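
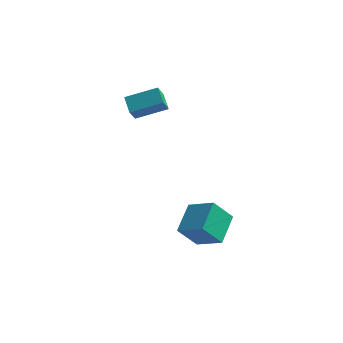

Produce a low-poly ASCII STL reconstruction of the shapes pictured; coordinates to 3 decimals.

solid 
facet normal -0.466 0.744 0.478
outer loop
vertex -2.369 3.103 3.617
vertex -1.093 3.588 4.107
vertex -2.288 3.612 2.904
endloop
endfacet
facet normal -0.880 -0.334 -0.338
outer loop
vertex -1.887 2.972 2.493
vertex -2.369 3.103 3.617
vertex -2.288 3.612 2.904
endloop
endfacet
facet normal -0.466 0.744 0.478
outer loop
vertex -2.288 3.612 2.904
vertex -1.093 3.588 4.107
vertex -1.012 4.097 3.394
endloop
endfacet
facet normal 0.092 0.578 -0.811
outer loop
vertex -1.012 4.097 3.394
vertex -1.887 2.972 2.493
vertex -2.288 3.612 2.904
endloop
endfacet
facet normal -0.092 -0.578 0.811
outer loop
vertex -2.369 3.103 3.617
vertex -0.692 2.948 3.696
vertex -1.093 3.588 4.107
endloop
endfacet
facet normal -0.880 -0.334 -0.338
outer loop
vertex -1.968 2.463 3.206
vertex -2.369 3.103 3.617
vertex -1.887 2.972 2.493
endloop
endfacet
facet normal -0.092 -0.578 0.811
outer loop
vertex -1.968 2.463 3.206
vertex -0.692 2.948 3.696
vertex -2.369 3.103 3.617
endloop
endfacet
facet normal 0.880 0.334 0.338
outer loop
vertex -1.093 3.588 4.107
vertex -0.692 2.948 3.696
vertex -1.012 4.097 3.394
endloop
endfacet
facet normal 0.092 0.578 -0.811
outer loop
vertex -0.611 3.457 2.983
vertex -1.887 2.972 2.493
vertex -1.012 4.097 3.394
endloop
endfacet
facet normal 0.880 0.334 0.338
outer loop
vertex -1.012 4.097 3.394
vertex -0.692 2.948 3.696
vertex -0.611 3.457 2.983
endloop
endfacet
facet normal 0.466 -0.744 -0.478
outer loop
vertex -0.611 3.457 2.983
vertex -1.968 2.463 3.206
vertex -1.887 2.972 2.493
endloop
endfacet
facet normal 0.466 -0.744 -0.478
outer loop
vertex -0.692 2.948 3.696
vertex -1.968 2.463 3.206
vertex -0.611 3.457 2.983
endloop
endfacet
facet normal -0.558 -0.284 0.780
outer loop
vertex 1.823 -0.473 -0.97
vertex 1.94 0.865 -0.399
vertex 0.7 -0.092 -1.635
endloop
endfacet
facet normal -0.079 -0.917 -0.391
outer loop
vertex 1.42 0.275 -2.641
vertex 1.823 -0.473 -0.97
vertex 0.7 -0.092 -1.635
endloop
endfacet
facet normal -0.558 -0.284 0.780
outer loop
vertex 0.7 -0.092 -1.635
vertex 1.94 0.865 -0.399
vertex 0.817 1.247 -1.064
endloop
endfacet
facet normal -0.826 0.281 -0.489
outer loop
vertex 0.817 1.247 -1.064
vertex 1.42 0.275 -2.641
vertex 0.7 -0.092 -1.635
endloop
endfacet
facet normal 0.826 -0.281 0.489
outer loop
vertex 1.823 -0.473 -0.97
vertex 2.66 1.232 -1.405
vertex 1.94 0.865 -0.399
endloop
endfacet
facet normal -0.080 -0.917 -0.391
outer loop
vertex 2.543 -0.107 -1.976
vertex 1.823 -0.473 -0.97
vertex 1.42 0.275 -2.641
endloop
endfacet
facet normal 0.826 -0.281 0.489
outer loop
vertex 2.543 -0.107 -1.976
vertex 2.66 1.232 -1.405
vertex 1.823 -0.473 -0.97
endloop
endfacet
facet normal 0.080 0.917 0.392
outer loop
vertex 1.94 0.865 -0.399
vertex 2.66 1.232 -1.405
vertex 0.817 1.247 -1.064
endloop
endfacet
facet normal -0.826 0.281 -0.489
outer loop
vertex 1.537 1.613 -2.07
vertex 1.42 0.275 -2.641
vertex 0.817 1.247 -1.064
endloop
endfacet
facet normal 0.080 0.917 0.391
outer loop
vertex 0.817 1.247 -1.064
vertex 2.66 1.232 -1.405
vertex 1.537 1.613 -2.07
endloop
endfacet
facet normal 0.558 0.284 -0.780
outer loop
vertex 1.537 1.613 -2.07
vertex 2.543 -0.107 -1.976
vertex 1.42 0.275 -2.641
endloop
endfacet
facet normal 0.558 0.284 -0.780
outer loop
vertex 2.66 1.232 -1.405
vertex 2.543 -0.107 -1.976
vertex 1.537 1.613 -2.07
endloop
endfacet

endsolid


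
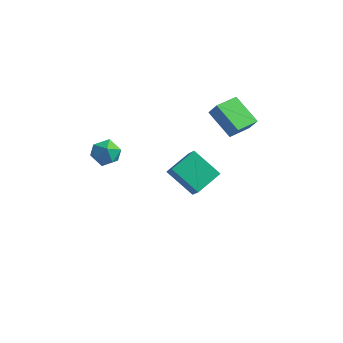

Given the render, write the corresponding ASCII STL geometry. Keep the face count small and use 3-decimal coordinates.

solid 
facet normal -0.484 0.461 -0.743
outer loop
vertex 0.915 3.543 -1.184
vertex 2.549 3.388 -2.345
vertex 0.361 2.032 -1.761
endloop
endfacet
facet normal -0.812 0.077 0.578
outer loop
vertex 0.991 1.432 -0.795
vertex 0.915 3.543 -1.184
vertex 0.361 2.032 -1.761
endloop
endfacet
facet normal -0.484 0.461 -0.743
outer loop
vertex 0.361 2.032 -1.761
vertex 2.549 3.388 -2.345
vertex 1.995 1.877 -2.922
endloop
endfacet
facet normal -0.324 -0.884 -0.338
outer loop
vertex 1.995 1.877 -2.922
vertex 0.991 1.432 -0.795
vertex 0.361 2.032 -1.761
endloop
endfacet
facet normal 0.324 0.884 0.338
outer loop
vertex 0.915 3.543 -1.184
vertex 3.179 2.788 -1.379
vertex 2.549 3.388 -2.345
endloop
endfacet
facet normal -0.812 0.077 0.578
outer loop
vertex 1.545 2.943 -0.218
vertex 0.915 3.543 -1.184
vertex 0.991 1.432 -0.795
endloop
endfacet
facet normal 0.324 0.884 0.338
outer loop
vertex 1.545 2.943 -0.218
vertex 3.179 2.788 -1.379
vertex 0.915 3.543 -1.184
endloop
endfacet
facet normal 0.812 -0.077 -0.578
outer loop
vertex 2.549 3.388 -2.345
vertex 3.179 2.788 -1.379
vertex 1.995 1.877 -2.922
endloop
endfacet
facet normal -0.324 -0.884 -0.338
outer loop
vertex 2.625 1.277 -1.956
vertex 0.991 1.432 -0.795
vertex 1.995 1.877 -2.922
endloop
endfacet
facet normal 0.812 -0.077 -0.578
outer loop
vertex 1.995 1.877 -2.922
vertex 3.179 2.788 -1.379
vertex 2.625 1.277 -1.956
endloop
endfacet
facet normal 0.484 -0.461 0.743
outer loop
vertex 2.625 1.277 -1.956
vertex 1.545 2.943 -0.218
vertex 0.991 1.432 -0.795
endloop
endfacet
facet normal 0.484 -0.461 0.743
outer loop
vertex 3.179 2.788 -1.379
vertex 1.545 2.943 -0.218
vertex 2.625 1.277 -1.956
endloop
endfacet
facet normal -0.156 -0.054 0.986
outer loop
vertex -0.234 -2.97 4.63
vertex -0.778 -3.642 4.507
vertex 0.074 -3.786 4.634
endloop
endfacet
facet normal 0.499 0.192 0.845
outer loop
vertex -0.234 -2.97 4.63
vertex 0.074 -3.786 4.634
vertex 0.518 -3.154 4.228
endloop
endfacet
facet normal 0.432 0.782 0.449
outer loop
vertex -0.234 -2.97 4.63
vertex 0.518 -3.154 4.228
vertex -0.059 -2.619 3.851
endloop
endfacet
facet normal -0.264 0.900 0.346
outer loop
vertex -0.234 -2.97 4.63
vertex -0.059 -2.619 3.851
vertex -0.86 -2.92 4.023
endloop
endfacet
facet normal -0.627 0.383 0.678
outer loop
vertex -0.234 -2.97 4.63
vertex -0.86 -2.92 4.023
vertex -0.778 -3.642 4.507
endloop
endfacet
facet normal 0.840 -0.298 0.454
outer loop
vertex 0.518 -3.154 4.228
vertex 0.074 -3.786 4.634
vertex 0.44 -3.94 3.857
endloop
endfacet
facet normal -0.220 -0.697 0.682
outer loop
vertex 0.074 -3.786 4.634
vertex -0.778 -3.642 4.507
vertex -0.361 -4.241 4.029
endloop
endfacet
facet normal -0.983 0.011 0.183
outer loop
vertex -0.778 -3.642 4.507
vertex -0.86 -2.92 4.023
vertex -0.938 -3.706 3.652
endloop
endfacet
facet normal -0.395 0.848 -0.354
outer loop
vertex -0.86 -2.92 4.023
vertex -0.059 -2.619 3.851
vertex -0.494 -3.074 3.246
endloop
endfacet
facet normal 0.731 0.657 -0.186
outer loop
vertex -0.059 -2.619 3.851
vertex 0.518 -3.154 4.228
vertex 0.358 -3.218 3.373
endloop
endfacet
facet normal 0.264 -0.900 -0.346
outer loop
vertex -0.186 -3.89 3.25
vertex 0.44 -3.94 3.857
vertex -0.361 -4.241 4.029
endloop
endfacet
facet normal -0.432 -0.782 -0.449
outer loop
vertex -0.186 -3.89 3.25
vertex -0.361 -4.241 4.029
vertex -0.938 -3.706 3.652
endloop
endfacet
facet normal -0.499 -0.192 -0.845
outer loop
vertex -0.186 -3.89 3.25
vertex -0.938 -3.706 3.652
vertex -0.494 -3.074 3.246
endloop
endfacet
facet normal 0.156 0.054 -0.986
outer loop
vertex -0.186 -3.89 3.25
vertex -0.494 -3.074 3.246
vertex 0.358 -3.218 3.373
endloop
endfacet
facet normal 0.627 -0.383 -0.678
outer loop
vertex -0.186 -3.89 3.25
vertex 0.358 -3.218 3.373
vertex 0.44 -3.94 3.857
endloop
endfacet
facet normal 0.395 -0.848 0.354
outer loop
vertex -0.361 -4.241 4.029
vertex 0.44 -3.94 3.857
vertex 0.074 -3.786 4.634
endloop
endfacet
facet normal -0.731 -0.657 0.186
outer loop
vertex -0.938 -3.706 3.652
vertex -0.361 -4.241 4.029
vertex -0.778 -3.642 4.507
endloop
endfacet
facet normal -0.840 0.298 -0.454
outer loop
vertex -0.494 -3.074 3.246
vertex -0.938 -3.706 3.652
vertex -0.86 -2.92 4.023
endloop
endfacet
facet normal 0.220 0.697 -0.682
outer loop
vertex 0.358 -3.218 3.373
vertex -0.494 -3.074 3.246
vertex -0.059 -2.619 3.851
endloop
endfacet
facet normal 0.983 -0.011 -0.183
outer loop
vertex 0.44 -3.94 3.857
vertex 0.358 -3.218 3.373
vertex 0.518 -3.154 4.228
endloop
endfacet
facet normal -0.530 0.034 -0.847
outer loop
vertex 2.364 2.944 3.297
vertex 2.794 4.398 3.087
vertex 3.884 2.354 2.322
endloop
endfacet
facet normal -0.281 -0.950 0.136
outer loop
vertex 4.366 2.322 3.093
vertex 2.364 2.944 3.297
vertex 3.884 2.354 2.322
endloop
endfacet
facet normal -0.530 0.034 -0.847
outer loop
vertex 3.884 2.354 2.322
vertex 2.794 4.398 3.087
vertex 4.314 3.807 2.112
endloop
endfacet
facet normal 0.800 -0.311 -0.513
outer loop
vertex 4.314 3.807 2.112
vertex 4.366 2.322 3.093
vertex 3.884 2.354 2.322
endloop
endfacet
facet normal -0.800 0.311 0.513
outer loop
vertex 2.364 2.944 3.297
vertex 3.276 4.366 3.858
vertex 2.794 4.398 3.087
endloop
endfacet
facet normal -0.281 -0.950 0.138
outer loop
vertex 2.846 2.913 4.068
vertex 2.364 2.944 3.297
vertex 4.366 2.322 3.093
endloop
endfacet
facet normal -0.800 0.311 0.513
outer loop
vertex 2.846 2.913 4.068
vertex 3.276 4.366 3.858
vertex 2.364 2.944 3.297
endloop
endfacet
facet normal 0.282 0.950 -0.137
outer loop
vertex 2.794 4.398 3.087
vertex 3.276 4.366 3.858
vertex 4.314 3.807 2.112
endloop
endfacet
facet normal 0.800 -0.311 -0.513
outer loop
vertex 4.796 3.776 2.883
vertex 4.366 2.322 3.093
vertex 4.314 3.807 2.112
endloop
endfacet
facet normal 0.281 0.950 -0.137
outer loop
vertex 4.314 3.807 2.112
vertex 3.276 4.366 3.858
vertex 4.796 3.776 2.883
endloop
endfacet
facet normal 0.530 -0.034 0.847
outer loop
vertex 4.796 3.776 2.883
vertex 2.846 2.913 4.068
vertex 4.366 2.322 3.093
endloop
endfacet
facet normal 0.530 -0.034 0.847
outer loop
vertex 3.276 4.366 3.858
vertex 2.846 2.913 4.068
vertex 4.796 3.776 2.883
endloop
endfacet

endsolid


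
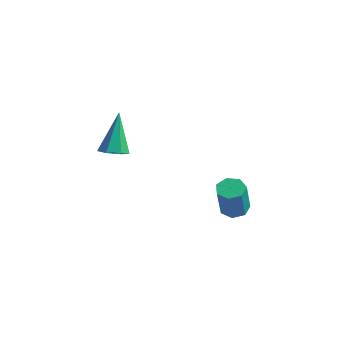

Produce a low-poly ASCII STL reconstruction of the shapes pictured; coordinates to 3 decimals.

solid 
facet normal 0.213 -0.334 -0.918
outer loop
vertex -0.799 0.628 -2.93
vertex -1.319 0.239 -2.909
vertex -1.279 0.852 -3.123
endloop
endfacet
facet normal 0.399 0.914 0.069
outer loop
vertex -0.799 0.628 -2.93
vertex -1.279 0.852 -3.123
vertex -1.741 0.901 -1.091
endloop
endfacet
facet normal 0.213 -0.334 -0.918
outer loop
vertex -1.279 0.852 -3.123
vertex -1.319 0.239 -2.909
vertex -1.79 0.614 -3.155
endloop
endfacet
facet normal -0.413 0.903 -0.116
outer loop
vertex -1.279 0.852 -3.123
vertex -1.79 0.614 -3.155
vertex -1.741 0.901 -1.091
endloop
endfacet
facet normal 0.213 -0.334 -0.918
outer loop
vertex -1.79 0.614 -3.155
vertex -1.319 0.239 -2.909
vertex -1.946 0.094 -3.002
endloop
endfacet
facet normal -0.959 0.283 -0.017
outer loop
vertex -1.79 0.614 -3.155
vertex -1.946 0.094 -3.002
vertex -1.741 0.901 -1.091
endloop
endfacet
facet normal 0.214 -0.335 -0.918
outer loop
vertex -1.946 0.094 -3.002
vertex -1.319 0.239 -2.909
vertex -1.63 -0.316 -2.779
endloop
endfacet
facet normal -0.828 -0.480 0.291
outer loop
vertex -1.946 0.094 -3.002
vertex -1.63 -0.316 -2.779
vertex -1.741 0.901 -1.091
endloop
endfacet
facet normal 0.213 -0.334 -0.918
outer loop
vertex -1.63 -0.316 -2.779
vertex -1.319 0.239 -2.909
vertex -1.08 -0.309 -2.654
endloop
endfacet
facet normal -0.120 -0.809 0.575
outer loop
vertex -1.63 -0.316 -2.779
vertex -1.08 -0.309 -2.654
vertex -1.741 0.901 -1.091
endloop
endfacet
facet normal 0.214 -0.334 -0.918
outer loop
vertex -1.08 -0.309 -2.654
vertex -1.319 0.239 -2.909
vertex -0.71 0.112 -2.721
endloop
endfacet
facet normal 0.634 -0.458 0.623
outer loop
vertex -1.08 -0.309 -2.654
vertex -0.71 0.112 -2.721
vertex -1.741 0.901 -1.091
endloop
endfacet
facet normal 0.213 -0.335 -0.918
outer loop
vertex -0.71 0.112 -2.721
vertex -1.319 0.239 -2.909
vertex -0.799 0.628 -2.93
endloop
endfacet
facet normal 0.864 0.310 0.397
outer loop
vertex -0.71 0.112 -2.721
vertex -0.799 0.628 -2.93
vertex -1.741 0.901 -1.091
endloop
endfacet
facet normal -0.237 0.349 -0.907
outer loop
vertex 3.883 1.804 -4.881
vertex 3.554 2.238 -4.628
vertex 4.135 2.248 -4.776
endloop
endfacet
facet normal 0.843 -0.391 -0.371
outer loop
vertex 3.883 1.804 -4.881
vertex 4.135 2.248 -4.776
vertex 4.275 1.229 -3.385
endloop
endfacet
facet normal 0.842 -0.391 -0.371
outer loop
vertex 4.275 1.229 -3.385
vertex 4.135 2.248 -4.776
vertex 4.527 1.672 -3.28
endloop
endfacet
facet normal 0.237 -0.350 0.906
outer loop
vertex 4.275 1.229 -3.385
vertex 4.527 1.672 -3.28
vertex 3.946 1.662 -3.132
endloop
endfacet
facet normal -0.237 0.349 -0.907
outer loop
vertex 4.135 2.248 -4.776
vertex 3.554 2.238 -4.628
vertex 3.95 2.684 -4.56
endloop
endfacet
facet normal 0.904 0.421 -0.075
outer loop
vertex 4.135 2.248 -4.776
vertex 3.95 2.684 -4.56
vertex 4.527 1.672 -3.28
endloop
endfacet
facet normal 0.904 0.421 -0.075
outer loop
vertex 4.527 1.672 -3.28
vertex 3.95 2.684 -4.56
vertex 4.342 2.108 -3.064
endloop
endfacet
facet normal 0.237 -0.349 0.907
outer loop
vertex 4.527 1.672 -3.28
vertex 4.342 2.108 -3.064
vertex 3.946 1.662 -3.132
endloop
endfacet
facet normal -0.237 0.349 -0.907
outer loop
vertex 3.95 2.684 -4.56
vertex 3.554 2.238 -4.628
vertex 3.466 2.784 -4.395
endloop
endfacet
facet normal 0.285 0.917 0.279
outer loop
vertex 3.95 2.684 -4.56
vertex 3.466 2.784 -4.395
vertex 4.342 2.108 -3.064
endloop
endfacet
facet normal 0.285 0.917 0.279
outer loop
vertex 4.342 2.108 -3.064
vertex 3.466 2.784 -4.395
vertex 3.858 2.208 -2.899
endloop
endfacet
facet normal 0.237 -0.349 0.907
outer loop
vertex 4.342 2.108 -3.064
vertex 3.858 2.208 -2.899
vertex 3.946 1.662 -3.132
endloop
endfacet
facet normal -0.238 0.348 -0.907
outer loop
vertex 3.466 2.784 -4.395
vertex 3.554 2.238 -4.628
vertex 3.049 2.473 -4.405
endloop
endfacet
facet normal -0.549 0.722 0.422
outer loop
vertex 3.466 2.784 -4.395
vertex 3.049 2.473 -4.405
vertex 3.858 2.208 -2.899
endloop
endfacet
facet normal -0.549 0.722 0.422
outer loop
vertex 3.858 2.208 -2.899
vertex 3.049 2.473 -4.405
vertex 3.441 1.897 -2.909
endloop
endfacet
facet normal 0.238 -0.348 0.907
outer loop
vertex 3.858 2.208 -2.899
vertex 3.441 1.897 -2.909
vertex 3.946 1.662 -3.132
endloop
endfacet
facet normal -0.238 0.349 -0.907
outer loop
vertex 3.049 2.473 -4.405
vertex 3.554 2.238 -4.628
vertex 3.012 1.985 -4.583
endloop
endfacet
facet normal -0.969 -0.017 0.247
outer loop
vertex 3.049 2.473 -4.405
vertex 3.012 1.985 -4.583
vertex 3.441 1.897 -2.909
endloop
endfacet
facet normal -0.969 -0.017 0.247
outer loop
vertex 3.441 1.897 -2.909
vertex 3.012 1.985 -4.583
vertex 3.404 1.409 -3.087
endloop
endfacet
facet normal 0.238 -0.349 0.907
outer loop
vertex 3.441 1.897 -2.909
vertex 3.404 1.409 -3.087
vertex 3.946 1.662 -3.132
endloop
endfacet
facet normal -0.238 0.349 -0.907
outer loop
vertex 3.012 1.985 -4.583
vertex 3.554 2.238 -4.628
vertex 3.383 1.687 -4.795
endloop
endfacet
facet normal -0.661 -0.742 -0.113
outer loop
vertex 3.012 1.985 -4.583
vertex 3.383 1.687 -4.795
vertex 3.404 1.409 -3.087
endloop
endfacet
facet normal -0.659 -0.743 -0.113
outer loop
vertex 3.404 1.409 -3.087
vertex 3.383 1.687 -4.795
vertex 3.775 1.112 -3.299
endloop
endfacet
facet normal 0.238 -0.349 0.906
outer loop
vertex 3.404 1.409 -3.087
vertex 3.775 1.112 -3.299
vertex 3.946 1.662 -3.132
endloop
endfacet
facet normal -0.238 0.349 -0.907
outer loop
vertex 3.383 1.687 -4.795
vertex 3.554 2.238 -4.628
vertex 3.883 1.804 -4.881
endloop
endfacet
facet normal 0.146 -0.910 -0.388
outer loop
vertex 3.383 1.687 -4.795
vertex 3.883 1.804 -4.881
vertex 3.775 1.112 -3.299
endloop
endfacet
facet normal 0.146 -0.910 -0.388
outer loop
vertex 3.775 1.112 -3.299
vertex 3.883 1.804 -4.881
vertex 4.275 1.229 -3.385
endloop
endfacet
facet normal 0.238 -0.349 0.906
outer loop
vertex 3.775 1.112 -3.299
vertex 4.275 1.229 -3.385
vertex 3.946 1.662 -3.132
endloop
endfacet

endsolid


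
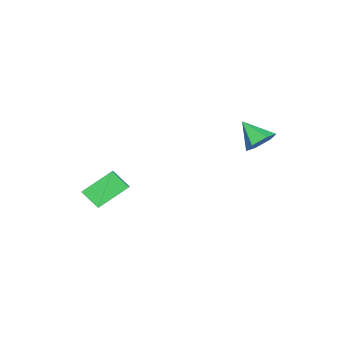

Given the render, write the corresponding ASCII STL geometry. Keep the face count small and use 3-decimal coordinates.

solid 
facet normal -0.774 -0.433 -0.462
outer loop
vertex 1.372 -1.757 -1.424
vertex 1.366 -1.132 -2.0
vertex 2.195 -2.435 -2.169
endloop
endfacet
facet normal 0.008 -0.735 0.678
outer loop
vertex 2.814 -2.088 -1.8
vertex 1.372 -1.757 -1.424
vertex 2.195 -2.435 -2.169
endloop
endfacet
facet normal -0.775 -0.433 -0.461
outer loop
vertex 2.195 -2.435 -2.169
vertex 1.366 -1.132 -2.0
vertex 2.188 -1.81 -2.745
endloop
endfacet
facet normal 0.633 -0.521 -0.573
outer loop
vertex 2.188 -1.81 -2.745
vertex 2.814 -2.088 -1.8
vertex 2.195 -2.435 -2.169
endloop
endfacet
facet normal -0.633 0.521 0.572
outer loop
vertex 1.372 -1.757 -1.424
vertex 1.985 -0.785 -1.631
vertex 1.366 -1.132 -2.0
endloop
endfacet
facet normal 0.008 -0.735 0.678
outer loop
vertex 1.992 -1.41 -1.055
vertex 1.372 -1.757 -1.424
vertex 2.814 -2.088 -1.8
endloop
endfacet
facet normal -0.633 0.521 0.573
outer loop
vertex 1.992 -1.41 -1.055
vertex 1.985 -0.785 -1.631
vertex 1.372 -1.757 -1.424
endloop
endfacet
facet normal -0.008 0.735 -0.678
outer loop
vertex 1.366 -1.132 -2.0
vertex 1.985 -0.785 -1.631
vertex 2.188 -1.81 -2.745
endloop
endfacet
facet normal 0.633 -0.522 -0.573
outer loop
vertex 2.808 -1.463 -2.376
vertex 2.814 -2.088 -1.8
vertex 2.188 -1.81 -2.745
endloop
endfacet
facet normal -0.008 0.735 -0.678
outer loop
vertex 2.188 -1.81 -2.745
vertex 1.985 -0.785 -1.631
vertex 2.808 -1.463 -2.376
endloop
endfacet
facet normal 0.775 0.432 0.461
outer loop
vertex 2.808 -1.463 -2.376
vertex 1.992 -1.41 -1.055
vertex 2.814 -2.088 -1.8
endloop
endfacet
facet normal 0.774 0.433 0.461
outer loop
vertex 1.985 -0.785 -1.631
vertex 1.992 -1.41 -1.055
vertex 2.808 -1.463 -2.376
endloop
endfacet
facet normal 0.175 0.741 -0.648
outer loop
vertex -0.392 2.983 0.553
vertex -0.637 2.657 0.114
vertex -0.98 3.024 0.441
endloop
endfacet
facet normal -0.161 0.276 0.948
outer loop
vertex -0.392 2.983 0.553
vertex -0.98 3.024 0.441
vertex -0.823 1.863 0.806
endloop
endfacet
facet normal 0.175 0.741 -0.648
outer loop
vertex -0.98 3.024 0.441
vertex -0.637 2.657 0.114
vertex -1.225 2.697 0.001
endloop
endfacet
facet normal -0.882 0.028 0.470
outer loop
vertex -0.98 3.024 0.441
vertex -1.225 2.697 0.001
vertex -0.823 1.863 0.806
endloop
endfacet
facet normal 0.175 0.741 -0.648
outer loop
vertex -1.225 2.697 0.001
vertex -0.637 2.657 0.114
vertex -0.881 2.33 -0.326
endloop
endfacet
facet normal -0.796 -0.572 -0.195
outer loop
vertex -1.225 2.697 0.001
vertex -0.881 2.33 -0.326
vertex -0.823 1.863 0.806
endloop
endfacet
facet normal 0.174 0.742 -0.648
outer loop
vertex -0.881 2.33 -0.326
vertex -0.637 2.657 0.114
vertex -0.293 2.29 -0.214
endloop
endfacet
facet normal 0.010 -0.924 -0.382
outer loop
vertex -0.881 2.33 -0.326
vertex -0.293 2.29 -0.214
vertex -0.823 1.863 0.806
endloop
endfacet
facet normal 0.174 0.742 -0.648
outer loop
vertex -0.293 2.29 -0.214
vertex -0.637 2.657 0.114
vertex -0.049 2.617 0.226
endloop
endfacet
facet normal 0.731 -0.676 0.097
outer loop
vertex -0.293 2.29 -0.214
vertex -0.049 2.617 0.226
vertex -0.823 1.863 0.806
endloop
endfacet
facet normal 0.174 0.742 -0.648
outer loop
vertex -0.049 2.617 0.226
vertex -0.637 2.657 0.114
vertex -0.392 2.983 0.553
endloop
endfacet
facet normal 0.644 -0.076 0.761
outer loop
vertex -0.049 2.617 0.226
vertex -0.392 2.983 0.553
vertex -0.823 1.863 0.806
endloop
endfacet

endsolid


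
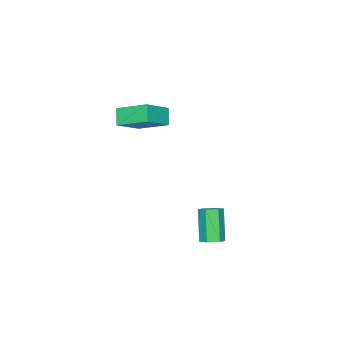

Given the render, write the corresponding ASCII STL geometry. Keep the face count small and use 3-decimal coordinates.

solid 
facet normal -0.479 -0.425 0.768
outer loop
vertex -1.748 -1.995 2.147
vertex -3.202 -1.898 1.293
vertex -1.442 -3.612 1.442
endloop
endfacet
facet normal 0.861 -0.058 0.506
outer loop
vertex -0.958 -3.182 0.667
vertex -1.748 -1.995 2.147
vertex -1.442 -3.612 1.442
endloop
endfacet
facet normal -0.479 -0.425 0.768
outer loop
vertex -1.442 -3.612 1.442
vertex -3.202 -1.898 1.293
vertex -2.896 -3.515 0.588
endloop
endfacet
facet normal 0.171 -0.903 -0.394
outer loop
vertex -2.896 -3.515 0.588
vertex -0.958 -3.182 0.667
vertex -1.442 -3.612 1.442
endloop
endfacet
facet normal -0.171 0.903 0.394
outer loop
vertex -1.748 -1.995 2.147
vertex -2.718 -1.468 0.518
vertex -3.202 -1.898 1.293
endloop
endfacet
facet normal 0.861 -0.058 0.506
outer loop
vertex -1.264 -1.565 1.372
vertex -1.748 -1.995 2.147
vertex -0.958 -3.182 0.667
endloop
endfacet
facet normal -0.171 0.903 0.394
outer loop
vertex -1.264 -1.565 1.372
vertex -2.718 -1.468 0.518
vertex -1.748 -1.995 2.147
endloop
endfacet
facet normal -0.861 0.058 -0.506
outer loop
vertex -3.202 -1.898 1.293
vertex -2.718 -1.468 0.518
vertex -2.896 -3.515 0.588
endloop
endfacet
facet normal 0.171 -0.903 -0.394
outer loop
vertex -2.412 -3.085 -0.187
vertex -0.958 -3.182 0.667
vertex -2.896 -3.515 0.588
endloop
endfacet
facet normal -0.861 0.058 -0.506
outer loop
vertex -2.896 -3.515 0.588
vertex -2.718 -1.468 0.518
vertex -2.412 -3.085 -0.187
endloop
endfacet
facet normal 0.479 0.425 -0.768
outer loop
vertex -2.412 -3.085 -0.187
vertex -1.264 -1.565 1.372
vertex -0.958 -3.182 0.667
endloop
endfacet
facet normal 0.479 0.425 -0.768
outer loop
vertex -2.718 -1.468 0.518
vertex -1.264 -1.565 1.372
vertex -2.412 -3.085 -0.187
endloop
endfacet
facet normal 0.372 0.337 -0.865
outer loop
vertex 0.925 3.659 -3.512
vertex 0.414 3.564 -3.769
vertex 0.523 4.077 -3.522
endloop
endfacet
facet normal 0.618 0.606 0.501
outer loop
vertex 0.925 3.659 -3.512
vertex 0.523 4.077 -3.522
vertex 0.258 3.052 -1.955
endloop
endfacet
facet normal 0.618 0.606 0.501
outer loop
vertex 0.258 3.052 -1.955
vertex 0.523 4.077 -3.522
vertex -0.144 3.47 -1.964
endloop
endfacet
facet normal -0.370 -0.337 0.866
outer loop
vertex 0.258 3.052 -1.955
vertex -0.144 3.47 -1.964
vertex -0.254 2.956 -2.211
endloop
endfacet
facet normal 0.371 0.338 -0.865
outer loop
vertex 0.523 4.077 -3.522
vertex 0.414 3.564 -3.769
vertex 0.012 3.982 -3.778
endloop
endfacet
facet normal -0.291 0.927 0.237
outer loop
vertex 0.523 4.077 -3.522
vertex 0.012 3.982 -3.778
vertex -0.144 3.47 -1.964
endloop
endfacet
facet normal -0.292 0.927 0.236
outer loop
vertex -0.144 3.47 -1.964
vertex 0.012 3.982 -3.778
vertex -0.656 3.374 -2.221
endloop
endfacet
facet normal -0.371 -0.336 0.865
outer loop
vertex -0.144 3.47 -1.964
vertex -0.656 3.374 -2.221
vertex -0.254 2.956 -2.211
endloop
endfacet
facet normal 0.370 0.337 -0.866
outer loop
vertex 0.012 3.982 -3.778
vertex 0.414 3.564 -3.769
vertex -0.098 3.468 -4.025
endloop
endfacet
facet normal -0.909 0.322 -0.264
outer loop
vertex 0.012 3.982 -3.778
vertex -0.098 3.468 -4.025
vertex -0.656 3.374 -2.221
endloop
endfacet
facet normal -0.909 0.321 -0.265
outer loop
vertex -0.656 3.374 -2.221
vertex -0.098 3.468 -4.025
vertex -0.765 2.861 -2.468
endloop
endfacet
facet normal -0.372 -0.337 0.865
outer loop
vertex -0.656 3.374 -2.221
vertex -0.765 2.861 -2.468
vertex -0.254 2.956 -2.211
endloop
endfacet
facet normal 0.370 0.337 -0.866
outer loop
vertex -0.098 3.468 -4.025
vertex 0.414 3.564 -3.769
vertex 0.304 3.05 -4.016
endloop
endfacet
facet normal -0.618 -0.606 -0.501
outer loop
vertex -0.098 3.468 -4.025
vertex 0.304 3.05 -4.016
vertex -0.765 2.861 -2.468
endloop
endfacet
facet normal -0.618 -0.606 -0.501
outer loop
vertex -0.765 2.861 -2.468
vertex 0.304 3.05 -4.016
vertex -0.363 2.443 -2.458
endloop
endfacet
facet normal -0.372 -0.337 0.865
outer loop
vertex -0.765 2.861 -2.468
vertex -0.363 2.443 -2.458
vertex -0.254 2.956 -2.211
endloop
endfacet
facet normal 0.371 0.336 -0.865
outer loop
vertex 0.304 3.05 -4.016
vertex 0.414 3.564 -3.769
vertex 0.816 3.146 -3.759
endloop
endfacet
facet normal 0.292 -0.927 -0.236
outer loop
vertex 0.304 3.05 -4.016
vertex 0.816 3.146 -3.759
vertex -0.363 2.443 -2.458
endloop
endfacet
facet normal 0.291 -0.927 -0.237
outer loop
vertex -0.363 2.443 -2.458
vertex 0.816 3.146 -3.759
vertex 0.148 2.538 -2.202
endloop
endfacet
facet normal -0.371 -0.338 0.865
outer loop
vertex -0.363 2.443 -2.458
vertex 0.148 2.538 -2.202
vertex -0.254 2.956 -2.211
endloop
endfacet
facet normal 0.372 0.337 -0.865
outer loop
vertex 0.816 3.146 -3.759
vertex 0.414 3.564 -3.769
vertex 0.925 3.659 -3.512
endloop
endfacet
facet normal 0.909 -0.321 0.265
outer loop
vertex 0.816 3.146 -3.759
vertex 0.925 3.659 -3.512
vertex 0.148 2.538 -2.202
endloop
endfacet
facet normal 0.909 -0.322 0.264
outer loop
vertex 0.148 2.538 -2.202
vertex 0.925 3.659 -3.512
vertex 0.258 3.052 -1.955
endloop
endfacet
facet normal -0.370 -0.337 0.866
outer loop
vertex 0.148 2.538 -2.202
vertex 0.258 3.052 -1.955
vertex -0.254 2.956 -2.211
endloop
endfacet

endsolid


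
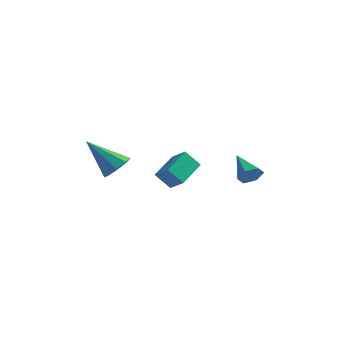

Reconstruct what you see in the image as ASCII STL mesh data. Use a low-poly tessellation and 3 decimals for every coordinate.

solid 
facet normal 0.594 -0.686 -0.420
outer loop
vertex 2.984 1.119 -0.521
vertex 2.628 1.157 -1.087
vertex 3.157 1.559 -0.996
endloop
endfacet
facet normal 0.515 0.527 0.676
outer loop
vertex 2.984 1.119 -0.521
vertex 3.157 1.559 -0.996
vertex 1.672 2.263 -0.413
endloop
endfacet
facet normal 0.594 -0.686 -0.420
outer loop
vertex 3.157 1.559 -0.996
vertex 2.628 1.157 -1.087
vertex 2.801 1.597 -1.562
endloop
endfacet
facet normal 0.367 0.915 -0.169
outer loop
vertex 3.157 1.559 -0.996
vertex 2.801 1.597 -1.562
vertex 1.672 2.263 -0.413
endloop
endfacet
facet normal 0.595 -0.686 -0.419
outer loop
vertex 2.801 1.597 -1.562
vertex 2.628 1.157 -1.087
vertex 2.273 1.195 -1.654
endloop
endfacet
facet normal -0.349 0.620 -0.703
outer loop
vertex 2.801 1.597 -1.562
vertex 2.273 1.195 -1.654
vertex 1.672 2.263 -0.413
endloop
endfacet
facet normal 0.594 -0.687 -0.418
outer loop
vertex 2.273 1.195 -1.654
vertex 2.628 1.157 -1.087
vertex 2.1 0.756 -1.179
endloop
endfacet
facet normal -0.918 -0.062 -0.391
outer loop
vertex 2.273 1.195 -1.654
vertex 2.1 0.756 -1.179
vertex 1.672 2.263 -0.413
endloop
endfacet
facet normal 0.594 -0.687 -0.418
outer loop
vertex 2.1 0.756 -1.179
vertex 2.628 1.157 -1.087
vertex 2.455 0.718 -0.612
endloop
endfacet
facet normal -0.771 -0.449 0.452
outer loop
vertex 2.1 0.756 -1.179
vertex 2.455 0.718 -0.612
vertex 1.672 2.263 -0.413
endloop
endfacet
facet normal 0.593 -0.687 -0.419
outer loop
vertex 2.455 0.718 -0.612
vertex 2.628 1.157 -1.087
vertex 2.984 1.119 -0.521
endloop
endfacet
facet normal -0.053 -0.154 0.987
outer loop
vertex 2.455 0.718 -0.612
vertex 2.984 1.119 -0.521
vertex 1.672 2.263 -0.413
endloop
endfacet
facet normal -0.692 0.396 -0.604
outer loop
vertex -1.908 0.926 -1.552
vertex -1.49 2.447 -1.034
vertex -1.17 0.996 -2.352
endloop
endfacet
facet normal -0.251 -0.916 -0.312
outer loop
vertex -0.43 0.573 -1.706
vertex -1.908 0.926 -1.552
vertex -1.17 0.996 -2.352
endloop
endfacet
facet normal -0.693 0.395 -0.603
outer loop
vertex -1.17 0.996 -2.352
vertex -1.49 2.447 -1.034
vertex -0.753 2.517 -1.834
endloop
endfacet
facet normal 0.677 0.064 -0.733
outer loop
vertex -0.753 2.517 -1.834
vertex -0.43 0.573 -1.706
vertex -1.17 0.996 -2.352
endloop
endfacet
facet normal -0.677 -0.064 0.733
outer loop
vertex -1.908 0.926 -1.552
vertex -0.75 2.024 -0.388
vertex -1.49 2.447 -1.034
endloop
endfacet
facet normal -0.251 -0.916 -0.312
outer loop
vertex -1.167 0.503 -0.906
vertex -1.908 0.926 -1.552
vertex -0.43 0.573 -1.706
endloop
endfacet
facet normal -0.676 -0.064 0.734
outer loop
vertex -1.167 0.503 -0.906
vertex -0.75 2.024 -0.388
vertex -1.908 0.926 -1.552
endloop
endfacet
facet normal 0.251 0.916 0.312
outer loop
vertex -1.49 2.447 -1.034
vertex -0.75 2.024 -0.388
vertex -0.753 2.517 -1.834
endloop
endfacet
facet normal 0.676 0.064 -0.734
outer loop
vertex -0.012 2.094 -1.188
vertex -0.43 0.573 -1.706
vertex -0.753 2.517 -1.834
endloop
endfacet
facet normal 0.251 0.916 0.312
outer loop
vertex -0.753 2.517 -1.834
vertex -0.75 2.024 -0.388
vertex -0.012 2.094 -1.188
endloop
endfacet
facet normal 0.692 -0.396 0.603
outer loop
vertex -0.012 2.094 -1.188
vertex -1.167 0.503 -0.906
vertex -0.43 0.573 -1.706
endloop
endfacet
facet normal 0.692 -0.395 0.604
outer loop
vertex -0.75 2.024 -0.388
vertex -1.167 0.503 -0.906
vertex -0.012 2.094 -1.188
endloop
endfacet
facet normal 0.716 -0.035 -0.697
outer loop
vertex -2.519 -0.842 0.314
vertex -3.039 -1.185 -0.203
vertex -2.828 -0.424 -0.024
endloop
endfacet
facet normal 0.220 0.707 0.672
outer loop
vertex -2.519 -0.842 0.314
vertex -2.828 -0.424 -0.024
vertex -4.541 -1.115 1.263
endloop
endfacet
facet normal 0.714 -0.034 -0.699
outer loop
vertex -2.828 -0.424 -0.024
vertex -3.039 -1.185 -0.203
vertex -3.262 -0.452 -0.466
endloop
endfacet
facet normal -0.247 0.952 0.182
outer loop
vertex -2.828 -0.424 -0.024
vertex -3.262 -0.452 -0.466
vertex -4.541 -1.115 1.263
endloop
endfacet
facet normal 0.715 -0.033 -0.699
outer loop
vertex -3.262 -0.452 -0.466
vertex -3.039 -1.185 -0.203
vertex -3.565 -0.909 -0.754
endloop
endfacet
facet normal -0.711 0.646 -0.278
outer loop
vertex -3.262 -0.452 -0.466
vertex -3.565 -0.909 -0.754
vertex -4.541 -1.115 1.263
endloop
endfacet
facet normal 0.715 -0.033 -0.699
outer loop
vertex -3.565 -0.909 -0.754
vertex -3.039 -1.185 -0.203
vertex -3.56 -1.528 -0.72
endloop
endfacet
facet normal -0.898 -0.031 -0.438
outer loop
vertex -3.565 -0.909 -0.754
vertex -3.56 -1.528 -0.72
vertex -4.541 -1.115 1.263
endloop
endfacet
facet normal 0.715 -0.033 -0.698
outer loop
vertex -3.56 -1.528 -0.72
vertex -3.039 -1.185 -0.203
vertex -3.25 -1.946 -0.383
endloop
endfacet
facet normal -0.700 -0.684 -0.204
outer loop
vertex -3.56 -1.528 -0.72
vertex -3.25 -1.946 -0.383
vertex -4.541 -1.115 1.263
endloop
endfacet
facet normal 0.716 -0.033 -0.698
outer loop
vertex -3.25 -1.946 -0.383
vertex -3.039 -1.185 -0.203
vertex -2.817 -1.918 0.06
endloop
endfacet
facet normal -0.233 -0.929 0.286
outer loop
vertex -3.25 -1.946 -0.383
vertex -2.817 -1.918 0.06
vertex -4.541 -1.115 1.263
endloop
endfacet
facet normal 0.715 -0.034 -0.698
outer loop
vertex -2.817 -1.918 0.06
vertex -3.039 -1.185 -0.203
vertex -2.514 -1.461 0.348
endloop
endfacet
facet normal 0.231 -0.624 0.747
outer loop
vertex -2.817 -1.918 0.06
vertex -2.514 -1.461 0.348
vertex -4.541 -1.115 1.263
endloop
endfacet
facet normal 0.715 -0.033 -0.698
outer loop
vertex -2.514 -1.461 0.348
vertex -3.039 -1.185 -0.203
vertex -2.519 -0.842 0.314
endloop
endfacet
facet normal 0.418 0.053 0.907
outer loop
vertex -2.514 -1.461 0.348
vertex -2.519 -0.842 0.314
vertex -4.541 -1.115 1.263
endloop
endfacet

endsolid


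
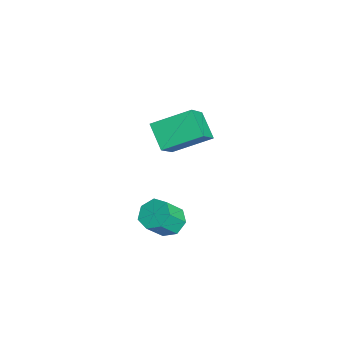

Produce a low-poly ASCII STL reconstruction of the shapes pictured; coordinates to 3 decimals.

solid 
facet normal -0.644 0.356 -0.677
outer loop
vertex -3.576 -0.896 2.055
vertex -2.449 -0.581 1.149
vertex -3.726 -2.734 1.231
endloop
endfacet
facet normal -0.761 -0.212 0.613
outer loop
vertex -2.451 -3.439 2.571
vertex -3.576 -0.896 2.055
vertex -3.726 -2.734 1.231
endloop
endfacet
facet normal -0.644 0.356 -0.677
outer loop
vertex -3.726 -2.734 1.231
vertex -2.449 -0.581 1.149
vertex -2.599 -2.419 0.324
endloop
endfacet
facet normal -0.074 -0.910 -0.408
outer loop
vertex -2.599 -2.419 0.324
vertex -2.451 -3.439 2.571
vertex -3.726 -2.734 1.231
endloop
endfacet
facet normal 0.074 0.910 0.408
outer loop
vertex -3.576 -0.896 2.055
vertex -1.174 -1.286 2.489
vertex -2.449 -0.581 1.149
endloop
endfacet
facet normal -0.762 -0.213 0.612
outer loop
vertex -2.301 -1.601 3.396
vertex -3.576 -0.896 2.055
vertex -2.451 -3.439 2.571
endloop
endfacet
facet normal 0.074 0.910 0.408
outer loop
vertex -2.301 -1.601 3.396
vertex -1.174 -1.286 2.489
vertex -3.576 -0.896 2.055
endloop
endfacet
facet normal 0.761 0.213 -0.612
outer loop
vertex -2.449 -0.581 1.149
vertex -1.174 -1.286 2.489
vertex -2.599 -2.419 0.324
endloop
endfacet
facet normal -0.074 -0.910 -0.408
outer loop
vertex -1.324 -3.124 1.665
vertex -2.451 -3.439 2.571
vertex -2.599 -2.419 0.324
endloop
endfacet
facet normal 0.762 0.212 -0.612
outer loop
vertex -2.599 -2.419 0.324
vertex -1.174 -1.286 2.489
vertex -1.324 -3.124 1.665
endloop
endfacet
facet normal 0.644 -0.356 0.677
outer loop
vertex -1.324 -3.124 1.665
vertex -2.301 -1.601 3.396
vertex -2.451 -3.439 2.571
endloop
endfacet
facet normal 0.644 -0.356 0.677
outer loop
vertex -1.174 -1.286 2.489
vertex -2.301 -1.601 3.396
vertex -1.324 -3.124 1.665
endloop
endfacet
facet normal -0.319 0.556 -0.767
outer loop
vertex 3.031 -3.193 -0.12
vertex 2.283 -3.362 0.068
vertex 2.73 -2.76 0.319
endloop
endfacet
facet normal 0.840 0.541 0.043
outer loop
vertex 3.031 -3.193 -0.12
vertex 2.73 -2.76 0.319
vertex 3.465 -3.95 0.923
endloop
endfacet
facet normal 0.840 0.541 0.043
outer loop
vertex 3.465 -3.95 0.923
vertex 2.73 -2.76 0.319
vertex 3.164 -3.517 1.362
endloop
endfacet
facet normal 0.319 -0.556 0.767
outer loop
vertex 3.465 -3.95 0.923
vertex 3.164 -3.517 1.362
vertex 2.717 -4.118 1.112
endloop
endfacet
facet normal -0.319 0.557 -0.767
outer loop
vertex 2.73 -2.76 0.319
vertex 2.283 -3.362 0.068
vertex 2.093 -2.781 0.569
endloop
endfacet
facet normal 0.180 0.830 0.528
outer loop
vertex 2.73 -2.76 0.319
vertex 2.093 -2.781 0.569
vertex 3.164 -3.517 1.362
endloop
endfacet
facet normal 0.180 0.830 0.528
outer loop
vertex 3.164 -3.517 1.362
vertex 2.093 -2.781 0.569
vertex 2.526 -3.538 1.612
endloop
endfacet
facet normal 0.319 -0.556 0.767
outer loop
vertex 3.164 -3.517 1.362
vertex 2.526 -3.538 1.612
vertex 2.717 -4.118 1.112
endloop
endfacet
facet normal -0.319 0.557 -0.767
outer loop
vertex 2.093 -2.781 0.569
vertex 2.283 -3.362 0.068
vertex 1.598 -3.239 0.442
endloop
endfacet
facet normal -0.615 0.494 0.614
outer loop
vertex 2.093 -2.781 0.569
vertex 1.598 -3.239 0.442
vertex 2.526 -3.538 1.612
endloop
endfacet
facet normal -0.615 0.495 0.614
outer loop
vertex 2.526 -3.538 1.612
vertex 1.598 -3.239 0.442
vertex 2.032 -3.995 1.486
endloop
endfacet
facet normal 0.319 -0.556 0.767
outer loop
vertex 2.526 -3.538 1.612
vertex 2.032 -3.995 1.486
vertex 2.717 -4.118 1.112
endloop
endfacet
facet normal -0.319 0.556 -0.767
outer loop
vertex 1.598 -3.239 0.442
vertex 2.283 -3.362 0.068
vertex 1.62 -3.789 0.034
endloop
endfacet
facet normal -0.947 -0.215 0.238
outer loop
vertex 1.598 -3.239 0.442
vertex 1.62 -3.789 0.034
vertex 2.032 -3.995 1.486
endloop
endfacet
facet normal -0.947 -0.213 0.239
outer loop
vertex 2.032 -3.995 1.486
vertex 1.62 -3.789 0.034
vertex 2.053 -4.546 1.077
endloop
endfacet
facet normal 0.319 -0.557 0.767
outer loop
vertex 2.032 -3.995 1.486
vertex 2.053 -4.546 1.077
vertex 2.717 -4.118 1.112
endloop
endfacet
facet normal -0.319 0.556 -0.767
outer loop
vertex 1.62 -3.789 0.034
vertex 2.283 -3.362 0.068
vertex 2.141 -4.017 -0.348
endloop
endfacet
facet normal -0.566 -0.761 -0.317
outer loop
vertex 1.62 -3.789 0.034
vertex 2.141 -4.017 -0.348
vertex 2.053 -4.546 1.077
endloop
endfacet
facet normal -0.566 -0.761 -0.317
outer loop
vertex 2.053 -4.546 1.077
vertex 2.141 -4.017 -0.348
vertex 2.574 -4.774 0.695
endloop
endfacet
facet normal 0.319 -0.557 0.767
outer loop
vertex 2.053 -4.546 1.077
vertex 2.574 -4.774 0.695
vertex 2.717 -4.118 1.112
endloop
endfacet
facet normal -0.319 0.556 -0.767
outer loop
vertex 2.141 -4.017 -0.348
vertex 2.283 -3.362 0.068
vertex 2.769 -3.752 -0.417
endloop
endfacet
facet normal 0.241 -0.735 -0.634
outer loop
vertex 2.141 -4.017 -0.348
vertex 2.769 -3.752 -0.417
vertex 2.574 -4.774 0.695
endloop
endfacet
facet normal 0.240 -0.735 -0.634
outer loop
vertex 2.574 -4.774 0.695
vertex 2.769 -3.752 -0.417
vertex 3.203 -4.509 0.626
endloop
endfacet
facet normal 0.319 -0.557 0.767
outer loop
vertex 2.574 -4.774 0.695
vertex 3.203 -4.509 0.626
vertex 2.717 -4.118 1.112
endloop
endfacet
facet normal -0.319 0.557 -0.767
outer loop
vertex 2.769 -3.752 -0.417
vertex 2.283 -3.362 0.068
vertex 3.031 -3.193 -0.12
endloop
endfacet
facet normal 0.867 -0.155 -0.473
outer loop
vertex 2.769 -3.752 -0.417
vertex 3.031 -3.193 -0.12
vertex 3.203 -4.509 0.626
endloop
endfacet
facet normal 0.867 -0.155 -0.473
outer loop
vertex 3.203 -4.509 0.626
vertex 3.031 -3.193 -0.12
vertex 3.465 -3.95 0.923
endloop
endfacet
facet normal 0.319 -0.557 0.767
outer loop
vertex 3.203 -4.509 0.626
vertex 3.465 -3.95 0.923
vertex 2.717 -4.118 1.112
endloop
endfacet

endsolid


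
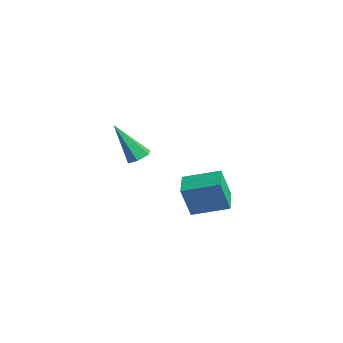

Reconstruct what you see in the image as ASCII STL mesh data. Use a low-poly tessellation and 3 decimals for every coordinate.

solid 
facet normal 0.421 0.359 -0.833
outer loop
vertex 1.306 -2.773 1.914
vertex 0.842 -2.994 1.584
vertex 0.813 -2.429 1.813
endloop
endfacet
facet normal 0.298 0.636 0.711
outer loop
vertex 1.306 -2.773 1.914
vertex 0.813 -2.429 1.813
vertex -0.062 -3.766 3.376
endloop
endfacet
facet normal 0.420 0.359 -0.833
outer loop
vertex 0.813 -2.429 1.813
vertex 0.842 -2.994 1.584
vertex 0.349 -2.649 1.484
endloop
endfacet
facet normal -0.580 0.750 0.317
outer loop
vertex 0.813 -2.429 1.813
vertex 0.349 -2.649 1.484
vertex -0.062 -3.766 3.376
endloop
endfacet
facet normal 0.420 0.359 -0.833
outer loop
vertex 0.349 -2.649 1.484
vertex 0.842 -2.994 1.584
vertex 0.378 -3.214 1.255
endloop
endfacet
facet normal -0.980 0.029 -0.196
outer loop
vertex 0.349 -2.649 1.484
vertex 0.378 -3.214 1.255
vertex -0.062 -3.766 3.376
endloop
endfacet
facet normal 0.421 0.358 -0.833
outer loop
vertex 0.378 -3.214 1.255
vertex 0.842 -2.994 1.584
vertex 0.871 -3.558 1.356
endloop
endfacet
facet normal -0.499 -0.808 -0.314
outer loop
vertex 0.378 -3.214 1.255
vertex 0.871 -3.558 1.356
vertex -0.062 -3.766 3.376
endloop
endfacet
facet normal 0.421 0.358 -0.833
outer loop
vertex 0.871 -3.558 1.356
vertex 0.842 -2.994 1.584
vertex 1.335 -3.338 1.685
endloop
endfacet
facet normal 0.380 -0.922 0.081
outer loop
vertex 0.871 -3.558 1.356
vertex 1.335 -3.338 1.685
vertex -0.062 -3.766 3.376
endloop
endfacet
facet normal 0.421 0.359 -0.833
outer loop
vertex 1.335 -3.338 1.685
vertex 0.842 -2.994 1.584
vertex 1.306 -2.773 1.914
endloop
endfacet
facet normal 0.780 -0.200 0.593
outer loop
vertex 1.335 -3.338 1.685
vertex 1.306 -2.773 1.914
vertex -0.062 -3.766 3.376
endloop
endfacet
facet normal -0.843 0.529 0.098
outer loop
vertex -2.457 1.014 -2.47
vertex -1.433 2.55 -1.945
vertex -2.341 1.511 -4.154
endloop
endfacet
facet normal -0.534 -0.801 -0.273
outer loop
vertex -1.127 0.75 -4.295
vertex -2.457 1.014 -2.47
vertex -2.341 1.511 -4.154
endloop
endfacet
facet normal -0.843 0.528 0.098
outer loop
vertex -2.341 1.511 -4.154
vertex -1.433 2.55 -1.945
vertex -1.317 3.048 -3.63
endloop
endfacet
facet normal 0.066 0.282 -0.957
outer loop
vertex -1.317 3.048 -3.63
vertex -1.127 0.75 -4.295
vertex -2.341 1.511 -4.154
endloop
endfacet
facet normal -0.066 -0.283 0.957
outer loop
vertex -2.457 1.014 -2.47
vertex -0.219 1.789 -2.086
vertex -1.433 2.55 -1.945
endloop
endfacet
facet normal -0.534 -0.800 -0.273
outer loop
vertex -1.243 0.252 -2.61
vertex -2.457 1.014 -2.47
vertex -1.127 0.75 -4.295
endloop
endfacet
facet normal -0.067 -0.282 0.957
outer loop
vertex -1.243 0.252 -2.61
vertex -0.219 1.789 -2.086
vertex -2.457 1.014 -2.47
endloop
endfacet
facet normal 0.533 0.800 0.273
outer loop
vertex -1.433 2.55 -1.945
vertex -0.219 1.789 -2.086
vertex -1.317 3.048 -3.63
endloop
endfacet
facet normal 0.067 0.282 -0.957
outer loop
vertex -0.103 2.286 -3.77
vertex -1.127 0.75 -4.295
vertex -1.317 3.048 -3.63
endloop
endfacet
facet normal 0.534 0.800 0.273
outer loop
vertex -1.317 3.048 -3.63
vertex -0.219 1.789 -2.086
vertex -0.103 2.286 -3.77
endloop
endfacet
facet normal 0.843 -0.529 -0.098
outer loop
vertex -0.103 2.286 -3.77
vertex -1.243 0.252 -2.61
vertex -1.127 0.75 -4.295
endloop
endfacet
facet normal 0.843 -0.528 -0.098
outer loop
vertex -0.219 1.789 -2.086
vertex -1.243 0.252 -2.61
vertex -0.103 2.286 -3.77
endloop
endfacet

endsolid


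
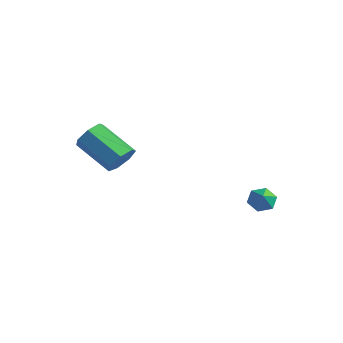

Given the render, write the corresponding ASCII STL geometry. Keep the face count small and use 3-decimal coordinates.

solid 
facet normal -0.540 0.485 -0.688
outer loop
vertex 3.143 3.768 -2.1
vertex 2.539 3.652 -1.708
vertex 2.937 4.254 -1.596
endloop
endfacet
facet normal 0.958 0.233 0.167
outer loop
vertex 3.143 3.768 -2.1
vertex 2.937 4.254 -1.596
vertex 3.101 3.148 -0.992
endloop
endfacet
facet normal -0.539 0.485 -0.689
outer loop
vertex 2.937 4.254 -1.596
vertex 2.539 3.652 -1.708
vertex 2.332 4.138 -1.204
endloop
endfacet
facet normal 0.409 0.483 0.774
outer loop
vertex 2.937 4.254 -1.596
vertex 2.332 4.138 -1.204
vertex 3.101 3.148 -0.992
endloop
endfacet
facet normal -0.541 0.484 -0.688
outer loop
vertex 2.332 4.138 -1.204
vertex 2.539 3.652 -1.708
vertex 1.935 3.536 -1.315
endloop
endfacet
facet normal -0.267 -0.001 0.964
outer loop
vertex 2.332 4.138 -1.204
vertex 1.935 3.536 -1.315
vertex 3.101 3.148 -0.992
endloop
endfacet
facet normal -0.541 0.484 -0.688
outer loop
vertex 1.935 3.536 -1.315
vertex 2.539 3.652 -1.708
vertex 2.141 3.05 -1.819
endloop
endfacet
facet normal -0.397 -0.736 0.548
outer loop
vertex 1.935 3.536 -1.315
vertex 2.141 3.05 -1.819
vertex 3.101 3.148 -0.992
endloop
endfacet
facet normal -0.540 0.484 -0.689
outer loop
vertex 2.141 3.05 -1.819
vertex 2.539 3.652 -1.708
vertex 2.746 3.166 -2.212
endloop
endfacet
facet normal 0.151 -0.987 -0.059
outer loop
vertex 2.141 3.05 -1.819
vertex 2.746 3.166 -2.212
vertex 3.101 3.148 -0.992
endloop
endfacet
facet normal -0.540 0.484 -0.689
outer loop
vertex 2.746 3.166 -2.212
vertex 2.539 3.652 -1.708
vertex 3.143 3.768 -2.1
endloop
endfacet
facet normal 0.829 -0.501 -0.249
outer loop
vertex 2.746 3.166 -2.212
vertex 3.143 3.768 -2.1
vertex 3.101 3.148 -0.992
endloop
endfacet
facet normal 0.858 0.149 -0.491
outer loop
vertex -0.128 -2.802 2.682
vertex -0.554 -2.348 2.075
vertex -0.185 -2.06 2.808
endloop
endfacet
facet normal 0.508 -0.106 0.855
outer loop
vertex -0.128 -2.802 2.682
vertex -0.185 -2.06 2.808
vertex -1.999 -3.126 3.753
endloop
endfacet
facet normal 0.507 -0.105 0.855
outer loop
vertex -1.999 -3.126 3.753
vertex -0.185 -2.06 2.808
vertex -2.056 -2.384 3.878
endloop
endfacet
facet normal -0.858 -0.149 0.492
outer loop
vertex -1.999 -3.126 3.753
vertex -2.056 -2.384 3.878
vertex -2.426 -2.672 3.145
endloop
endfacet
facet normal 0.858 0.149 -0.491
outer loop
vertex -0.185 -2.06 2.808
vertex -0.554 -2.348 2.075
vertex -0.52 -1.534 2.382
endloop
endfacet
facet normal 0.258 0.702 0.664
outer loop
vertex -0.185 -2.06 2.808
vertex -0.52 -1.534 2.382
vertex -2.056 -2.384 3.878
endloop
endfacet
facet normal 0.257 0.703 0.663
outer loop
vertex -2.056 -2.384 3.878
vertex -0.52 -1.534 2.382
vertex -2.391 -1.859 3.452
endloop
endfacet
facet normal -0.858 -0.149 0.492
outer loop
vertex -2.056 -2.384 3.878
vertex -2.391 -1.859 3.452
vertex -2.426 -2.672 3.145
endloop
endfacet
facet normal 0.858 0.149 -0.491
outer loop
vertex -0.52 -1.534 2.382
vertex -0.554 -2.348 2.075
vertex -0.881 -1.622 1.724
endloop
endfacet
facet normal -0.187 0.982 -0.029
outer loop
vertex -0.52 -1.534 2.382
vertex -0.881 -1.622 1.724
vertex -2.391 -1.859 3.452
endloop
endfacet
facet normal -0.186 0.982 -0.028
outer loop
vertex -2.391 -1.859 3.452
vertex -0.881 -1.622 1.724
vertex -2.752 -1.946 2.794
endloop
endfacet
facet normal -0.859 -0.148 0.491
outer loop
vertex -2.391 -1.859 3.452
vertex -2.752 -1.946 2.794
vertex -2.426 -2.672 3.145
endloop
endfacet
facet normal 0.858 0.149 -0.491
outer loop
vertex -0.881 -1.622 1.724
vertex -0.554 -2.348 2.075
vertex -0.996 -2.256 1.331
endloop
endfacet
facet normal -0.490 0.522 -0.698
outer loop
vertex -0.881 -1.622 1.724
vertex -0.996 -2.256 1.331
vertex -2.752 -1.946 2.794
endloop
endfacet
facet normal -0.490 0.522 -0.698
outer loop
vertex -2.752 -1.946 2.794
vertex -0.996 -2.256 1.331
vertex -2.867 -2.58 2.401
endloop
endfacet
facet normal -0.859 -0.148 0.491
outer loop
vertex -2.752 -1.946 2.794
vertex -2.867 -2.58 2.401
vertex -2.426 -2.672 3.145
endloop
endfacet
facet normal 0.858 0.149 -0.491
outer loop
vertex -0.996 -2.256 1.331
vertex -0.554 -2.348 2.075
vertex -0.778 -2.959 1.498
endloop
endfacet
facet normal -0.424 -0.332 -0.843
outer loop
vertex -0.996 -2.256 1.331
vertex -0.778 -2.959 1.498
vertex -2.867 -2.58 2.401
endloop
endfacet
facet normal -0.424 -0.331 -0.843
outer loop
vertex -2.867 -2.58 2.401
vertex -0.778 -2.959 1.498
vertex -2.65 -3.284 2.568
endloop
endfacet
facet normal -0.859 -0.148 0.491
outer loop
vertex -2.867 -2.58 2.401
vertex -2.65 -3.284 2.568
vertex -2.426 -2.672 3.145
endloop
endfacet
facet normal 0.858 0.149 -0.491
outer loop
vertex -0.778 -2.959 1.498
vertex -0.554 -2.348 2.075
vertex -0.392 -3.202 2.099
endloop
endfacet
facet normal -0.039 -0.935 -0.353
outer loop
vertex -0.778 -2.959 1.498
vertex -0.392 -3.202 2.099
vertex -2.65 -3.284 2.568
endloop
endfacet
facet normal -0.039 -0.935 -0.352
outer loop
vertex -2.65 -3.284 2.568
vertex -0.392 -3.202 2.099
vertex -2.263 -3.527 3.17
endloop
endfacet
facet normal -0.858 -0.149 0.491
outer loop
vertex -2.65 -3.284 2.568
vertex -2.263 -3.527 3.17
vertex -2.426 -2.672 3.145
endloop
endfacet
facet normal 0.858 0.149 -0.491
outer loop
vertex -0.392 -3.202 2.099
vertex -0.554 -2.348 2.075
vertex -0.128 -2.802 2.682
endloop
endfacet
facet normal 0.376 -0.835 0.403
outer loop
vertex -0.392 -3.202 2.099
vertex -0.128 -2.802 2.682
vertex -2.263 -3.527 3.17
endloop
endfacet
facet normal 0.376 -0.834 0.404
outer loop
vertex -2.263 -3.527 3.17
vertex -0.128 -2.802 2.682
vertex -1.999 -3.126 3.753
endloop
endfacet
facet normal -0.858 -0.149 0.491
outer loop
vertex -2.263 -3.527 3.17
vertex -1.999 -3.126 3.753
vertex -2.426 -2.672 3.145
endloop
endfacet

endsolid


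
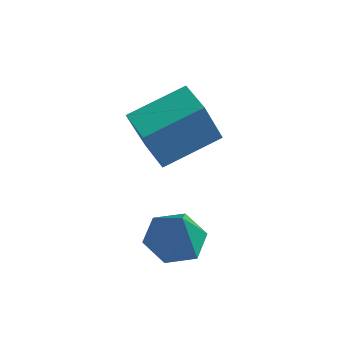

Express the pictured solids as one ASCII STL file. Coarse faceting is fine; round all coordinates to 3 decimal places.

solid 
facet normal -0.860 0.509 0.047
outer loop
vertex 0.521 2.881 1.528
vertex 1.559 4.566 2.29
vertex 0.786 3.485 -0.168
endloop
endfacet
facet normal -0.489 -0.795 -0.359
outer loop
vertex 1.921 2.814 -0.23
vertex 0.521 2.881 1.528
vertex 0.786 3.485 -0.168
endloop
endfacet
facet normal -0.860 0.509 0.047
outer loop
vertex 0.786 3.485 -0.168
vertex 1.559 4.566 2.29
vertex 1.824 5.17 0.594
endloop
endfacet
facet normal 0.145 0.332 -0.932
outer loop
vertex 1.824 5.17 0.594
vertex 1.921 2.814 -0.23
vertex 0.786 3.485 -0.168
endloop
endfacet
facet normal -0.145 -0.332 0.932
outer loop
vertex 0.521 2.881 1.528
vertex 2.694 3.895 2.228
vertex 1.559 4.566 2.29
endloop
endfacet
facet normal -0.489 -0.795 -0.359
outer loop
vertex 1.656 2.21 1.466
vertex 0.521 2.881 1.528
vertex 1.921 2.814 -0.23
endloop
endfacet
facet normal -0.145 -0.332 0.932
outer loop
vertex 1.656 2.21 1.466
vertex 2.694 3.895 2.228
vertex 0.521 2.881 1.528
endloop
endfacet
facet normal 0.489 0.795 0.359
outer loop
vertex 1.559 4.566 2.29
vertex 2.694 3.895 2.228
vertex 1.824 5.17 0.594
endloop
endfacet
facet normal 0.145 0.332 -0.932
outer loop
vertex 2.959 4.499 0.532
vertex 1.921 2.814 -0.23
vertex 1.824 5.17 0.594
endloop
endfacet
facet normal 0.489 0.795 0.359
outer loop
vertex 1.824 5.17 0.594
vertex 2.694 3.895 2.228
vertex 2.959 4.499 0.532
endloop
endfacet
facet normal 0.860 -0.509 -0.047
outer loop
vertex 2.959 4.499 0.532
vertex 1.656 2.21 1.466
vertex 1.921 2.814 -0.23
endloop
endfacet
facet normal 0.860 -0.509 -0.047
outer loop
vertex 2.694 3.895 2.228
vertex 1.656 2.21 1.466
vertex 2.959 4.499 0.532
endloop
endfacet
facet normal -0.339 0.291 -0.895
outer loop
vertex 3.94 1.739 -2.769
vertex 3.031 1.882 -2.378
vertex 3.695 2.63 -2.386
endloop
endfacet
facet normal 0.968 0.200 0.154
outer loop
vertex 3.94 1.739 -2.769
vertex 3.695 2.63 -2.386
vertex 3.689 1.318 -0.642
endloop
endfacet
facet normal -0.339 0.291 -0.895
outer loop
vertex 3.695 2.63 -2.386
vertex 3.031 1.882 -2.378
vertex 2.786 2.773 -1.995
endloop
endfacet
facet normal 0.359 0.745 0.562
outer loop
vertex 3.695 2.63 -2.386
vertex 2.786 2.773 -1.995
vertex 3.689 1.318 -0.642
endloop
endfacet
facet normal -0.340 0.291 -0.894
outer loop
vertex 2.786 2.773 -1.995
vertex 3.031 1.882 -2.378
vertex 2.122 2.025 -1.986
endloop
endfacet
facet normal -0.470 0.427 0.773
outer loop
vertex 2.786 2.773 -1.995
vertex 2.122 2.025 -1.986
vertex 3.689 1.318 -0.642
endloop
endfacet
facet normal -0.340 0.291 -0.894
outer loop
vertex 2.122 2.025 -1.986
vertex 3.031 1.882 -2.378
vertex 2.367 1.135 -2.369
endloop
endfacet
facet normal -0.691 -0.438 0.575
outer loop
vertex 2.122 2.025 -1.986
vertex 2.367 1.135 -2.369
vertex 3.689 1.318 -0.642
endloop
endfacet
facet normal -0.339 0.291 -0.895
outer loop
vertex 2.367 1.135 -2.369
vertex 3.031 1.882 -2.378
vertex 3.276 0.992 -2.76
endloop
endfacet
facet normal -0.083 -0.982 0.167
outer loop
vertex 2.367 1.135 -2.369
vertex 3.276 0.992 -2.76
vertex 3.689 1.318 -0.642
endloop
endfacet
facet normal -0.339 0.291 -0.895
outer loop
vertex 3.276 0.992 -2.76
vertex 3.031 1.882 -2.378
vertex 3.94 1.739 -2.769
endloop
endfacet
facet normal 0.746 -0.664 -0.043
outer loop
vertex 3.276 0.992 -2.76
vertex 3.94 1.739 -2.769
vertex 3.689 1.318 -0.642
endloop
endfacet

endsolid


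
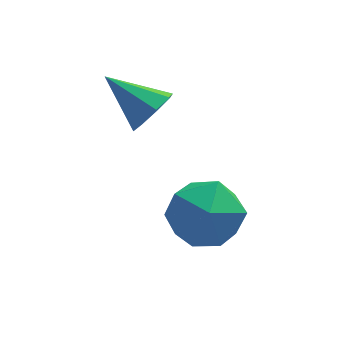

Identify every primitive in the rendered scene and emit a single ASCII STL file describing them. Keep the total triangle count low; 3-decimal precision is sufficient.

solid 
facet normal 0.702 -0.468 -0.537
outer loop
vertex -0.1 -0.141 1.128
vertex -0.66 -0.56 0.761
vertex -0.302 0.131 0.627
endloop
endfacet
facet normal 0.303 0.883 0.357
outer loop
vertex -0.1 -0.141 1.128
vertex -0.302 0.131 0.627
vertex -1.86 0.24 1.679
endloop
endfacet
facet normal 0.703 -0.468 -0.536
outer loop
vertex -0.302 0.131 0.627
vertex -0.66 -0.56 0.761
vertex -0.713 -0.002 0.204
endloop
endfacet
facet normal -0.083 0.971 -0.224
outer loop
vertex -0.302 0.131 0.627
vertex -0.713 -0.002 0.204
vertex -1.86 0.24 1.679
endloop
endfacet
facet normal 0.701 -0.469 -0.537
outer loop
vertex -0.713 -0.002 0.204
vertex -0.66 -0.56 0.761
vertex -1.094 -0.461 0.108
endloop
endfacet
facet normal -0.582 0.598 -0.551
outer loop
vertex -0.713 -0.002 0.204
vertex -1.094 -0.461 0.108
vertex -1.86 0.24 1.679
endloop
endfacet
facet normal 0.702 -0.467 -0.537
outer loop
vertex -1.094 -0.461 0.108
vertex -0.66 -0.56 0.761
vertex -1.22 -0.979 0.394
endloop
endfacet
facet normal -0.902 -0.019 -0.431
outer loop
vertex -1.094 -0.461 0.108
vertex -1.22 -0.979 0.394
vertex -1.86 0.24 1.679
endloop
endfacet
facet normal 0.702 -0.469 -0.536
outer loop
vertex -1.22 -0.979 0.394
vertex -0.66 -0.56 0.761
vertex -1.019 -1.251 0.895
endloop
endfacet
facet normal -0.855 -0.515 0.063
outer loop
vertex -1.22 -0.979 0.394
vertex -1.019 -1.251 0.895
vertex -1.86 0.24 1.679
endloop
endfacet
facet normal 0.701 -0.468 -0.538
outer loop
vertex -1.019 -1.251 0.895
vertex -0.66 -0.56 0.761
vertex -0.607 -1.119 1.317
endloop
endfacet
facet normal -0.468 -0.603 0.646
outer loop
vertex -1.019 -1.251 0.895
vertex -0.607 -1.119 1.317
vertex -1.86 0.24 1.679
endloop
endfacet
facet normal 0.701 -0.468 -0.538
outer loop
vertex -0.607 -1.119 1.317
vertex -0.66 -0.56 0.761
vertex -0.226 -0.659 1.413
endloop
endfacet
facet normal 0.032 -0.230 0.973
outer loop
vertex -0.607 -1.119 1.317
vertex -0.226 -0.659 1.413
vertex -1.86 0.24 1.679
endloop
endfacet
facet normal 0.702 -0.467 -0.538
outer loop
vertex -0.226 -0.659 1.413
vertex -0.66 -0.56 0.761
vertex -0.1 -0.141 1.128
endloop
endfacet
facet normal 0.351 0.385 0.854
outer loop
vertex -0.226 -0.659 1.413
vertex -0.1 -0.141 1.128
vertex -1.86 0.24 1.679
endloop
endfacet
facet normal -0.759 0.577 0.302
outer loop
vertex 0.183 -1.978 -1.006
vertex -0.578 -2.641 -1.652
vertex -0.347 -2.933 -0.513
endloop
endfacet
facet normal -0.247 0.549 0.798
outer loop
vertex 0.183 -1.978 -1.006
vertex -0.347 -2.933 -0.513
vertex 0.813 -2.717 -0.302
endloop
endfacet
facet normal 0.359 0.786 0.504
outer loop
vertex 0.183 -1.978 -1.006
vertex 0.813 -2.717 -0.302
vertex 1.299 -2.291 -1.312
endloop
endfacet
facet normal 0.221 0.960 -0.174
outer loop
vertex 0.183 -1.978 -1.006
vertex 1.299 -2.291 -1.312
vertex 0.439 -2.244 -2.146
endloop
endfacet
facet normal -0.470 0.831 -0.299
outer loop
vertex 0.183 -1.978 -1.006
vertex 0.439 -2.244 -2.146
vertex -0.578 -2.641 -1.652
endloop
endfacet
facet normal -0.153 -0.135 0.979
outer loop
vertex 0.813 -2.717 -0.302
vertex -0.347 -2.933 -0.513
vertex 0.441 -3.836 -0.514
endloop
endfacet
facet normal -0.980 -0.089 0.176
outer loop
vertex -0.347 -2.933 -0.513
vertex -0.578 -2.641 -1.652
vertex -0.419 -3.789 -1.348
endloop
endfacet
facet normal -0.512 0.321 -0.796
outer loop
vertex -0.578 -2.641 -1.652
vertex 0.439 -2.244 -2.146
vertex 0.067 -3.363 -2.358
endloop
endfacet
facet normal 0.605 0.529 -0.595
outer loop
vertex 0.439 -2.244 -2.146
vertex 1.299 -2.291 -1.312
vertex 1.227 -3.147 -2.147
endloop
endfacet
facet normal 0.828 0.248 0.503
outer loop
vertex 1.299 -2.291 -1.312
vertex 0.813 -2.717 -0.302
vertex 1.458 -3.439 -1.008
endloop
endfacet
facet normal -0.221 -0.960 0.174
outer loop
vertex 0.697 -4.102 -1.654
vertex 0.441 -3.836 -0.514
vertex -0.419 -3.789 -1.348
endloop
endfacet
facet normal -0.359 -0.786 -0.504
outer loop
vertex 0.697 -4.102 -1.654
vertex -0.419 -3.789 -1.348
vertex 0.067 -3.363 -2.358
endloop
endfacet
facet normal 0.247 -0.549 -0.798
outer loop
vertex 0.697 -4.102 -1.654
vertex 0.067 -3.363 -2.358
vertex 1.227 -3.147 -2.147
endloop
endfacet
facet normal 0.759 -0.577 -0.302
outer loop
vertex 0.697 -4.102 -1.654
vertex 1.227 -3.147 -2.147
vertex 1.458 -3.439 -1.008
endloop
endfacet
facet normal 0.470 -0.831 0.299
outer loop
vertex 0.697 -4.102 -1.654
vertex 1.458 -3.439 -1.008
vertex 0.441 -3.836 -0.514
endloop
endfacet
facet normal -0.605 -0.529 0.595
outer loop
vertex -0.419 -3.789 -1.348
vertex 0.441 -3.836 -0.514
vertex -0.347 -2.933 -0.513
endloop
endfacet
facet normal -0.828 -0.248 -0.503
outer loop
vertex 0.067 -3.363 -2.358
vertex -0.419 -3.789 -1.348
vertex -0.578 -2.641 -1.652
endloop
endfacet
facet normal 0.153 0.135 -0.979
outer loop
vertex 1.227 -3.147 -2.147
vertex 0.067 -3.363 -2.358
vertex 0.439 -2.244 -2.146
endloop
endfacet
facet normal 0.980 0.089 -0.176
outer loop
vertex 1.458 -3.439 -1.008
vertex 1.227 -3.147 -2.147
vertex 1.299 -2.291 -1.312
endloop
endfacet
facet normal 0.512 -0.321 0.796
outer loop
vertex 0.441 -3.836 -0.514
vertex 1.458 -3.439 -1.008
vertex 0.813 -2.717 -0.302
endloop
endfacet

endsolid


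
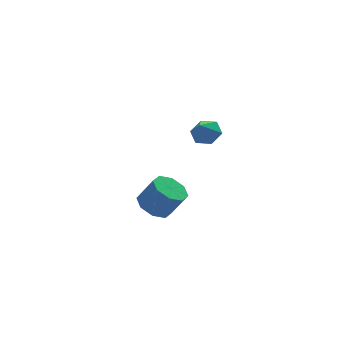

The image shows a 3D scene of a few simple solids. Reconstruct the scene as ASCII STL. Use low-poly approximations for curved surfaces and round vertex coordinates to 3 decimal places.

solid 
facet normal 0.505 0.356 -0.787
outer loop
vertex 0.034 -1.238 3.793
vertex -0.617 -1.374 3.314
vertex -0.531 -0.653 3.695
endloop
endfacet
facet normal 0.179 0.328 0.927
outer loop
vertex 0.034 -1.238 3.793
vertex -0.531 -0.653 3.695
vertex -1.203 -1.786 4.226
endloop
endfacet
facet normal 0.504 0.356 -0.787
outer loop
vertex -0.531 -0.653 3.695
vertex -0.617 -1.374 3.314
vertex -1.183 -0.788 3.216
endloop
endfacet
facet normal -0.551 0.599 0.581
outer loop
vertex -0.531 -0.653 3.695
vertex -1.183 -0.788 3.216
vertex -1.203 -1.786 4.226
endloop
endfacet
facet normal 0.504 0.356 -0.787
outer loop
vertex -1.183 -0.788 3.216
vertex -0.617 -1.374 3.314
vertex -1.269 -1.509 2.835
endloop
endfacet
facet normal -0.994 0.085 0.064
outer loop
vertex -1.183 -0.788 3.216
vertex -1.269 -1.509 2.835
vertex -1.203 -1.786 4.226
endloop
endfacet
facet normal 0.504 0.356 -0.787
outer loop
vertex -1.269 -1.509 2.835
vertex -0.617 -1.374 3.314
vertex -0.703 -2.095 2.933
endloop
endfacet
facet normal -0.706 -0.700 -0.106
outer loop
vertex -1.269 -1.509 2.835
vertex -0.703 -2.095 2.933
vertex -1.203 -1.786 4.226
endloop
endfacet
facet normal 0.505 0.356 -0.787
outer loop
vertex -0.703 -2.095 2.933
vertex -0.617 -1.374 3.314
vertex -0.052 -1.959 3.412
endloop
endfacet
facet normal 0.025 -0.970 0.241
outer loop
vertex -0.703 -2.095 2.933
vertex -0.052 -1.959 3.412
vertex -1.203 -1.786 4.226
endloop
endfacet
facet normal 0.505 0.356 -0.787
outer loop
vertex -0.052 -1.959 3.412
vertex -0.617 -1.374 3.314
vertex 0.034 -1.238 3.793
endloop
endfacet
facet normal 0.467 -0.456 0.757
outer loop
vertex -0.052 -1.959 3.412
vertex 0.034 -1.238 3.793
vertex -1.203 -1.786 4.226
endloop
endfacet
facet normal -0.430 0.292 -0.854
outer loop
vertex -1.179 1.235 -4.096
vertex -1.95 1.678 -3.556
vertex -1.026 1.995 -3.913
endloop
endfacet
facet normal 0.882 -0.065 -0.466
outer loop
vertex -1.179 1.235 -4.096
vertex -1.026 1.995 -3.913
vertex -0.478 0.76 -2.703
endloop
endfacet
facet normal 0.883 -0.065 -0.466
outer loop
vertex -0.478 0.76 -2.703
vertex -1.026 1.995 -3.913
vertex -0.326 1.519 -2.52
endloop
endfacet
facet normal 0.429 -0.292 0.855
outer loop
vertex -0.478 0.76 -2.703
vertex -0.326 1.519 -2.52
vertex -1.25 1.202 -2.164
endloop
endfacet
facet normal -0.430 0.291 -0.855
outer loop
vertex -1.026 1.995 -3.913
vertex -1.95 1.678 -3.556
vertex -1.415 2.569 -3.522
endloop
endfacet
facet normal 0.760 0.629 -0.167
outer loop
vertex -1.026 1.995 -3.913
vertex -1.415 2.569 -3.522
vertex -0.326 1.519 -2.52
endloop
endfacet
facet normal 0.760 0.628 -0.168
outer loop
vertex -0.326 1.519 -2.52
vertex -1.415 2.569 -3.522
vertex -0.714 2.093 -2.129
endloop
endfacet
facet normal 0.429 -0.292 0.855
outer loop
vertex -0.326 1.519 -2.52
vertex -0.714 2.093 -2.129
vertex -1.25 1.202 -2.164
endloop
endfacet
facet normal -0.430 0.291 -0.855
outer loop
vertex -1.415 2.569 -3.522
vertex -1.95 1.678 -3.556
vertex -2.117 2.621 -3.151
endloop
endfacet
facet normal 0.192 0.954 0.229
outer loop
vertex -1.415 2.569 -3.522
vertex -2.117 2.621 -3.151
vertex -0.714 2.093 -2.129
endloop
endfacet
facet normal 0.192 0.954 0.229
outer loop
vertex -0.714 2.093 -2.129
vertex -2.117 2.621 -3.151
vertex -1.416 2.145 -1.758
endloop
endfacet
facet normal 0.430 -0.292 0.854
outer loop
vertex -0.714 2.093 -2.129
vertex -1.416 2.145 -1.758
vertex -1.25 1.202 -2.164
endloop
endfacet
facet normal -0.430 0.291 -0.855
outer loop
vertex -2.117 2.621 -3.151
vertex -1.95 1.678 -3.556
vertex -2.722 2.12 -3.017
endloop
endfacet
facet normal -0.488 0.721 0.492
outer loop
vertex -2.117 2.621 -3.151
vertex -2.722 2.12 -3.017
vertex -1.416 2.145 -1.758
endloop
endfacet
facet normal -0.488 0.722 0.491
outer loop
vertex -1.416 2.145 -1.758
vertex -2.722 2.12 -3.017
vertex -2.021 1.645 -1.624
endloop
endfacet
facet normal 0.430 -0.292 0.854
outer loop
vertex -1.416 2.145 -1.758
vertex -2.021 1.645 -1.624
vertex -1.25 1.202 -2.164
endloop
endfacet
facet normal -0.429 0.292 -0.855
outer loop
vertex -2.722 2.12 -3.017
vertex -1.95 1.678 -3.556
vertex -2.874 1.361 -3.2
endloop
endfacet
facet normal -0.882 0.064 0.466
outer loop
vertex -2.722 2.12 -3.017
vertex -2.874 1.361 -3.2
vertex -2.021 1.645 -1.624
endloop
endfacet
facet normal -0.882 0.065 0.466
outer loop
vertex -2.021 1.645 -1.624
vertex -2.874 1.361 -3.2
vertex -2.174 0.885 -1.807
endloop
endfacet
facet normal 0.430 -0.292 0.854
outer loop
vertex -2.021 1.645 -1.624
vertex -2.174 0.885 -1.807
vertex -1.25 1.202 -2.164
endloop
endfacet
facet normal -0.429 0.292 -0.855
outer loop
vertex -2.874 1.361 -3.2
vertex -1.95 1.678 -3.556
vertex -2.486 0.787 -3.591
endloop
endfacet
facet normal -0.760 -0.628 0.167
outer loop
vertex -2.874 1.361 -3.2
vertex -2.486 0.787 -3.591
vertex -2.174 0.885 -1.807
endloop
endfacet
facet normal -0.759 -0.629 0.167
outer loop
vertex -2.174 0.885 -1.807
vertex -2.486 0.787 -3.591
vertex -1.785 0.311 -2.198
endloop
endfacet
facet normal 0.430 -0.291 0.855
outer loop
vertex -2.174 0.885 -1.807
vertex -1.785 0.311 -2.198
vertex -1.25 1.202 -2.164
endloop
endfacet
facet normal -0.430 0.292 -0.854
outer loop
vertex -2.486 0.787 -3.591
vertex -1.95 1.678 -3.556
vertex -1.784 0.735 -3.962
endloop
endfacet
facet normal -0.192 -0.954 -0.229
outer loop
vertex -2.486 0.787 -3.591
vertex -1.784 0.735 -3.962
vertex -1.785 0.311 -2.198
endloop
endfacet
facet normal -0.192 -0.954 -0.229
outer loop
vertex -1.785 0.311 -2.198
vertex -1.784 0.735 -3.962
vertex -1.083 0.259 -2.569
endloop
endfacet
facet normal 0.430 -0.291 0.855
outer loop
vertex -1.785 0.311 -2.198
vertex -1.083 0.259 -2.569
vertex -1.25 1.202 -2.164
endloop
endfacet
facet normal -0.430 0.292 -0.854
outer loop
vertex -1.784 0.735 -3.962
vertex -1.95 1.678 -3.556
vertex -1.179 1.235 -4.096
endloop
endfacet
facet normal 0.487 -0.722 -0.492
outer loop
vertex -1.784 0.735 -3.962
vertex -1.179 1.235 -4.096
vertex -1.083 0.259 -2.569
endloop
endfacet
facet normal 0.488 -0.721 -0.492
outer loop
vertex -1.083 0.259 -2.569
vertex -1.179 1.235 -4.096
vertex -0.478 0.76 -2.703
endloop
endfacet
facet normal 0.430 -0.291 0.855
outer loop
vertex -1.083 0.259 -2.569
vertex -0.478 0.76 -2.703
vertex -1.25 1.202 -2.164
endloop
endfacet

endsolid


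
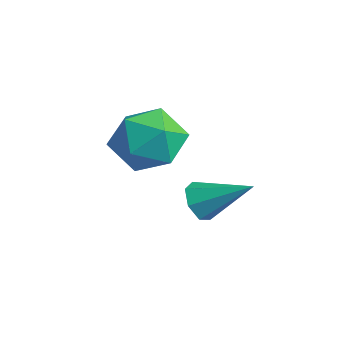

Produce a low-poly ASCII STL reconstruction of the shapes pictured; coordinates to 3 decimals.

solid 
facet normal -0.618 -0.612 -0.494
outer loop
vertex -3.035 -2.128 -1.063
vertex -3.293 -2.279 -0.554
vertex -3.433 -1.84 -0.922
endloop
endfacet
facet normal 0.314 0.731 -0.606
outer loop
vertex -3.035 -2.128 -1.063
vertex -3.433 -1.84 -0.922
vertex -2.387 -1.381 0.174
endloop
endfacet
facet normal -0.616 -0.612 -0.496
outer loop
vertex -3.433 -1.84 -0.922
vertex -3.293 -2.279 -0.554
vertex -3.727 -1.882 -0.505
endloop
endfacet
facet normal -0.297 0.948 -0.114
outer loop
vertex -3.433 -1.84 -0.922
vertex -3.727 -1.882 -0.505
vertex -2.387 -1.381 0.174
endloop
endfacet
facet normal -0.616 -0.612 -0.497
outer loop
vertex -3.727 -1.882 -0.505
vertex -3.293 -2.279 -0.554
vertex -3.694 -2.224 -0.125
endloop
endfacet
facet normal -0.528 0.608 0.593
outer loop
vertex -3.727 -1.882 -0.505
vertex -3.694 -2.224 -0.125
vertex -2.387 -1.381 0.174
endloop
endfacet
facet normal -0.615 -0.612 -0.497
outer loop
vertex -3.694 -2.224 -0.125
vertex -3.293 -2.279 -0.554
vertex -3.359 -2.607 -0.068
endloop
endfacet
facet normal -0.203 -0.032 0.979
outer loop
vertex -3.694 -2.224 -0.125
vertex -3.359 -2.607 -0.068
vertex -2.387 -1.381 0.174
endloop
endfacet
facet normal -0.618 -0.610 -0.496
outer loop
vertex -3.359 -2.607 -0.068
vertex -3.293 -2.279 -0.554
vertex -2.975 -2.744 -0.378
endloop
endfacet
facet normal 0.433 -0.493 0.755
outer loop
vertex -3.359 -2.607 -0.068
vertex -2.975 -2.744 -0.378
vertex -2.387 -1.381 0.174
endloop
endfacet
facet normal -0.618 -0.610 -0.495
outer loop
vertex -2.975 -2.744 -0.378
vertex -3.293 -2.279 -0.554
vertex -2.831 -2.531 -0.82
endloop
endfacet
facet normal 0.901 -0.425 0.089
outer loop
vertex -2.975 -2.744 -0.378
vertex -2.831 -2.531 -0.82
vertex -2.387 -1.381 0.174
endloop
endfacet
facet normal -0.618 -0.611 -0.495
outer loop
vertex -2.831 -2.531 -0.82
vertex -3.293 -2.279 -0.554
vertex -3.035 -2.128 -1.063
endloop
endfacet
facet normal 0.848 0.118 -0.516
outer loop
vertex -2.831 -2.531 -0.82
vertex -3.035 -2.128 -1.063
vertex -2.387 -1.381 0.174
endloop
endfacet
facet normal 0.207 -0.033 0.978
outer loop
vertex -3.412 -3.186 2.688
vertex -3.309 -4.146 2.634
vertex -2.546 -3.569 2.492
endloop
endfacet
facet normal 0.417 0.588 0.694
outer loop
vertex -3.412 -3.186 2.688
vertex -2.546 -3.569 2.492
vertex -2.848 -2.787 2.011
endloop
endfacet
facet normal -0.154 0.902 0.403
outer loop
vertex -3.412 -3.186 2.688
vertex -2.848 -2.787 2.011
vertex -3.798 -2.88 1.856
endloop
endfacet
facet normal -0.718 0.476 0.508
outer loop
vertex -3.412 -3.186 2.688
vertex -3.798 -2.88 1.856
vertex -4.083 -3.72 2.241
endloop
endfacet
facet normal -0.494 -0.102 0.863
outer loop
vertex -3.412 -3.186 2.688
vertex -4.083 -3.72 2.241
vertex -3.309 -4.146 2.634
endloop
endfacet
facet normal 0.880 0.444 0.170
outer loop
vertex -2.848 -2.787 2.011
vertex -2.546 -3.569 2.492
vertex -2.397 -3.5 1.539
endloop
endfacet
facet normal 0.540 -0.559 0.629
outer loop
vertex -2.546 -3.569 2.492
vertex -3.309 -4.146 2.634
vertex -2.682 -4.34 1.924
endloop
endfacet
facet normal -0.594 -0.670 0.444
outer loop
vertex -3.309 -4.146 2.634
vertex -4.083 -3.72 2.241
vertex -3.632 -4.433 1.769
endloop
endfacet
facet normal -0.956 0.265 -0.130
outer loop
vertex -4.083 -3.72 2.241
vertex -3.798 -2.88 1.856
vertex -3.934 -3.651 1.288
endloop
endfacet
facet normal -0.044 0.953 -0.300
outer loop
vertex -3.798 -2.88 1.856
vertex -2.848 -2.787 2.011
vertex -3.171 -3.074 1.146
endloop
endfacet
facet normal 0.718 -0.476 -0.508
outer loop
vertex -3.068 -4.034 1.092
vertex -2.397 -3.5 1.539
vertex -2.682 -4.34 1.924
endloop
endfacet
facet normal 0.154 -0.902 -0.403
outer loop
vertex -3.068 -4.034 1.092
vertex -2.682 -4.34 1.924
vertex -3.632 -4.433 1.769
endloop
endfacet
facet normal -0.417 -0.588 -0.694
outer loop
vertex -3.068 -4.034 1.092
vertex -3.632 -4.433 1.769
vertex -3.934 -3.651 1.288
endloop
endfacet
facet normal -0.207 0.033 -0.978
outer loop
vertex -3.068 -4.034 1.092
vertex -3.934 -3.651 1.288
vertex -3.171 -3.074 1.146
endloop
endfacet
facet normal 0.494 0.102 -0.863
outer loop
vertex -3.068 -4.034 1.092
vertex -3.171 -3.074 1.146
vertex -2.397 -3.5 1.539
endloop
endfacet
facet normal 0.956 -0.265 0.130
outer loop
vertex -2.682 -4.34 1.924
vertex -2.397 -3.5 1.539
vertex -2.546 -3.569 2.492
endloop
endfacet
facet normal 0.044 -0.953 0.300
outer loop
vertex -3.632 -4.433 1.769
vertex -2.682 -4.34 1.924
vertex -3.309 -4.146 2.634
endloop
endfacet
facet normal -0.880 -0.444 -0.170
outer loop
vertex -3.934 -3.651 1.288
vertex -3.632 -4.433 1.769
vertex -4.083 -3.72 2.241
endloop
endfacet
facet normal -0.540 0.559 -0.629
outer loop
vertex -3.171 -3.074 1.146
vertex -3.934 -3.651 1.288
vertex -3.798 -2.88 1.856
endloop
endfacet
facet normal 0.594 0.670 -0.444
outer loop
vertex -2.397 -3.5 1.539
vertex -3.171 -3.074 1.146
vertex -2.848 -2.787 2.011
endloop
endfacet

endsolid
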